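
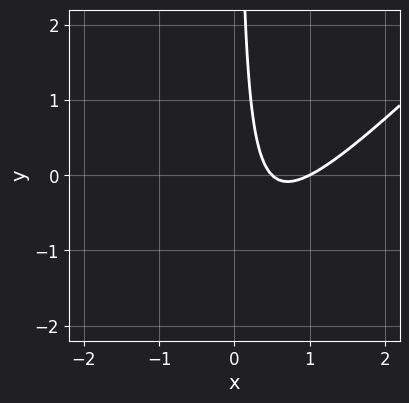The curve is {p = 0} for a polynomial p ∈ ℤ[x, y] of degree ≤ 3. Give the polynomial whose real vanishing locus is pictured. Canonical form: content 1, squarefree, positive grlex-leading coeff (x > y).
2*x^2 - 2*x*y - 3*x + 1

1. The degree is 2 — the shape is more complex than any degree-1 curve.
2. Reading off the gridlines: no y-intercept at any integer in the box; it meets the x-axis at x = 1 (among the integer gridlines).
3. Fitting integer coefficients to these (and the overall shape) gives p.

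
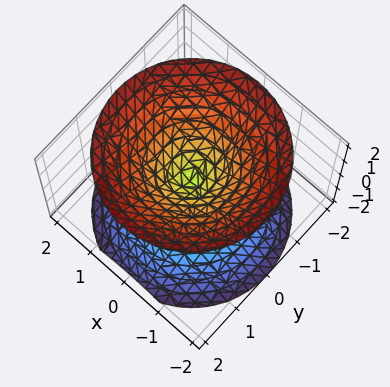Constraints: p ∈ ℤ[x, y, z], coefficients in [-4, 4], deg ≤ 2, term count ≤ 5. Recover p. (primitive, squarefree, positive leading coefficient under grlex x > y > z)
First, I count 2 distinct pieces.
Next, deg p = 2.
Next, symmetries: mirror symmetry z ↦ −z ⇒ only even powers of z; the z-axis is an axis of rotation, so x and y enter only as x² + y².
Next, observable constraints: a circular section at z = 1 has radius exactly 1; one z-axis crossing is at z = 0; one y-axis crossing is at y = 0; one x-axis crossing is at x = 0.
Finally, putting this together gives p.

x^2 + y^2 - z^2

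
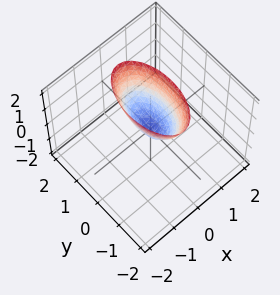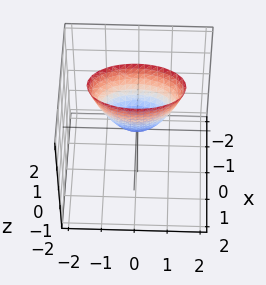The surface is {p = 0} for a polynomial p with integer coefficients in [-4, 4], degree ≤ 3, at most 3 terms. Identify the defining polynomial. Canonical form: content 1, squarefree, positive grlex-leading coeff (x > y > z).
First, deg p = 2. A single bowl opening along one axis; a quadric.
Then, symmetries: mirror symmetry x ↦ −x ⇒ only even powers of x; mirror symmetry y ↦ −y ⇒ only even powers of y.
Next, from the axis intercepts and sections: one z-axis crossing is at z = 0; it meets the y-axis at y = 0 (among the integer gridlines); it crosses the x-axis at the gridline x = 0.
Finally, solving for integer coefficients yields p as stated.

3*x^2 + y^2 - z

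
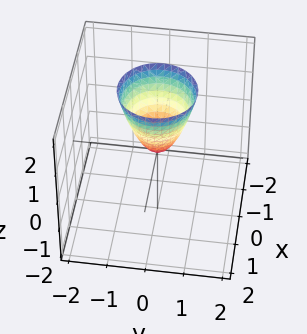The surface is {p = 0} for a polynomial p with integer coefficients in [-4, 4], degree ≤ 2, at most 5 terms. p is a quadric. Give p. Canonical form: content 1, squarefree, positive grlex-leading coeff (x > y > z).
2*x^2 + 2*y^2 - z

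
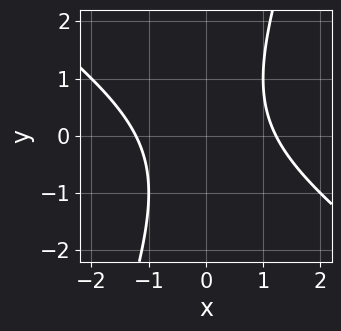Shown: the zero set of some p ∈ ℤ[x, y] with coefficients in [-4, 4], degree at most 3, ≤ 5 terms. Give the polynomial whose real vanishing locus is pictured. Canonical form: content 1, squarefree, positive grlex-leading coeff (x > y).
1. The degree is 2 — a generic line meets the curve in up to 2 points.
2. Observable constraints: it misses every integer gridline on the y-axis.
3. Matching integer coefficients to the picture gives p.

2*x^2 + 2*x*y - y^2 - 3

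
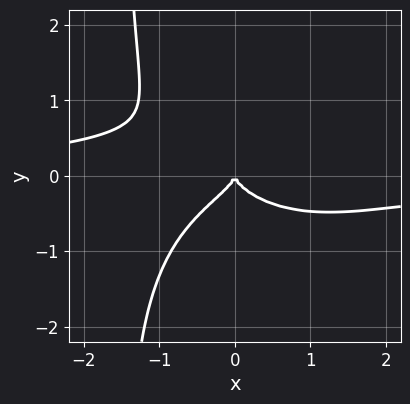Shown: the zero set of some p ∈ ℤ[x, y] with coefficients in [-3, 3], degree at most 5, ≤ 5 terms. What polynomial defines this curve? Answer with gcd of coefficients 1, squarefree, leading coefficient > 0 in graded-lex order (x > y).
x^3*y + 2*x*y^3 + 3*y^3 + x^2

The degree is 4 — no degree-3 curve has this shape.
Checking where it meets the axes: it crosses the x-axis at the gridline x = 0; it crosses the y-axis at the gridline y = 0.
These observations pin down the coefficients.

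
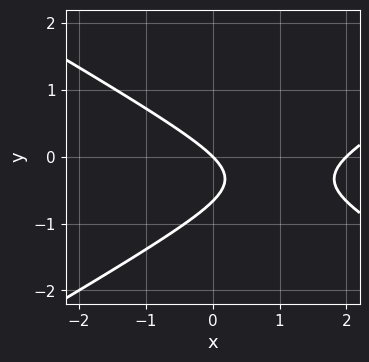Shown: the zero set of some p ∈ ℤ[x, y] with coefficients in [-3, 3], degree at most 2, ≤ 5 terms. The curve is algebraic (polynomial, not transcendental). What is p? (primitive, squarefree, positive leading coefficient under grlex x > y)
(a) deg p = 2.
(b) Observable constraints: one y-axis crossing is at y = 0; the x-axis gridline crossings are at x ∈ {0, 2}.
(c) Fitting integer coefficients to these (and the overall shape) gives p.

x^2 - 3*y^2 - 2*x - 2*y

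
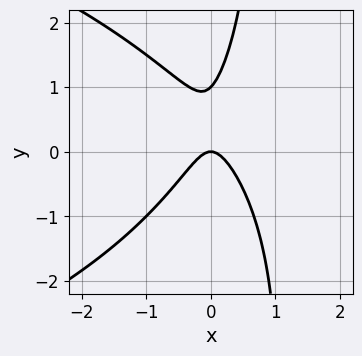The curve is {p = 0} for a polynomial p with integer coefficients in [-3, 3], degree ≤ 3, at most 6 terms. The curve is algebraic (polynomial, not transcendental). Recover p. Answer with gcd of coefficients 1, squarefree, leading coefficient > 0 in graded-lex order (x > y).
x*y^2 + 3*x^2 - y^2 + y

First, the degree is 3 — a generic line meets the curve in up to 3 points.
Then, checking where it meets the axes: among the integer gridlines, it crosses the y-axis at y ∈ {0, 1}; it crosses the x-axis at the gridline x = 0.
Finally, fitting integer coefficients to these (and the overall shape) gives p.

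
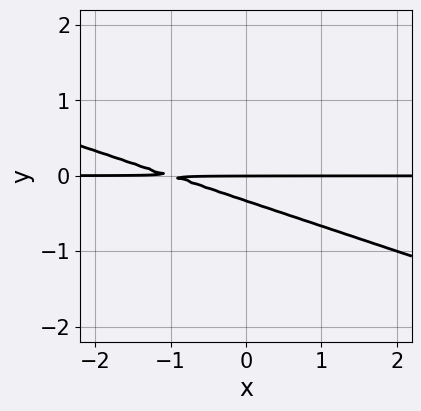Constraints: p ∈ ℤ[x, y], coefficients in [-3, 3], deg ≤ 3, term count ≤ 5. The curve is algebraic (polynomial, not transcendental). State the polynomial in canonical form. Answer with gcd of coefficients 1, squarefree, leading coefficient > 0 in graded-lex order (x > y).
x*y + 3*y^2 + y

1. The degree is 2 — no degree-1 curve has this shape.
2. Observable constraints: it meets the y-axis at y = 0 (among the integer gridlines); the visible x-axis segment lies entirely on the curve.
3. Putting this together gives p.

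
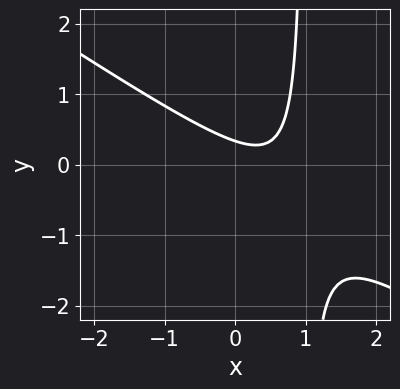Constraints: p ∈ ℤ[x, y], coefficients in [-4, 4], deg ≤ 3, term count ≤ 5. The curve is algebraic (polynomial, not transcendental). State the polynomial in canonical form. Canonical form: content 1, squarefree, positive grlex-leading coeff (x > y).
2*x^2 + 3*x*y - 2*x - 3*y + 1

1. The degree is 2 — no degree-1 curve has this shape.
2. Against the integer gridlines: no x-intercept at any integer in the box.
3. Putting this together gives p.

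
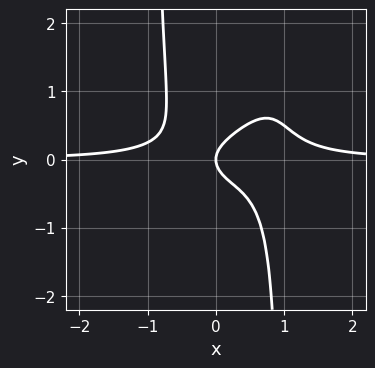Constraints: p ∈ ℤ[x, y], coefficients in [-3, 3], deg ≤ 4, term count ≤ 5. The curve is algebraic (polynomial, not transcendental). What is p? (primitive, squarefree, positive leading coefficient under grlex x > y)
The degree is 4 — the shape is more complex than any degree-3 curve.
From the axis intercepts and sections: it crosses the y-axis at the gridline y = 0; it crosses the x-axis at the gridline x = 0.
These observations pin down the coefficients.

3*x^3*y - 2*x^2*y^2 - x^2*y + 2*y^2 - x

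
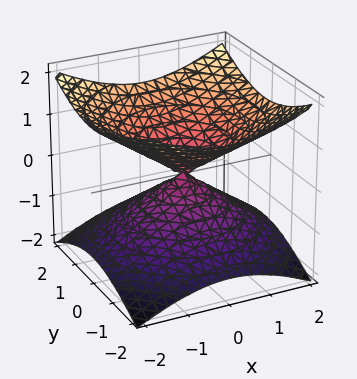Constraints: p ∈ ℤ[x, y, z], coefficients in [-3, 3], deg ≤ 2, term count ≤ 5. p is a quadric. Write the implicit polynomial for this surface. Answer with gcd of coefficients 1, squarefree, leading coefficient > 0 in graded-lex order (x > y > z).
(a) The degree is 2 — two nappes meeting at a single point; a quadric.
(b) Symmetries: the z ↦ −z reflection is a symmetry, so z appears only in even powers; the surface is invariant under rotation about z: p = q(x² + y², z).
(c) Checking where it meets the axes: it meets the z-axis at z = 0 (among the integer gridlines); it crosses the x-axis at the gridline x = 0; a circular section at z = -1 has radius between 1 and 2; it meets the y-axis at y = 0 (among the integer gridlines).
(d) Together with the visible shape, these determine p as stated.

x^2 + y^2 - 2*z^2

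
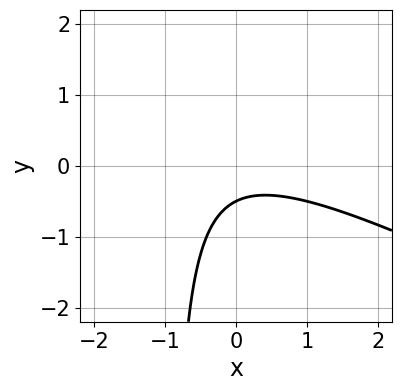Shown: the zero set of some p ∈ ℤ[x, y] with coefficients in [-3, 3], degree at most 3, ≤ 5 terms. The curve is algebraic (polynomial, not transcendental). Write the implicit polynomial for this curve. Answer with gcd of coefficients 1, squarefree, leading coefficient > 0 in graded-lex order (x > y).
deg p = 2. No degree-1 curve has this shape.
From the visible intercepts: no x-intercept at any integer in the box.
Together with the visible shape, these determine p as stated.

x^2 + 2*x*y + 2*y + 1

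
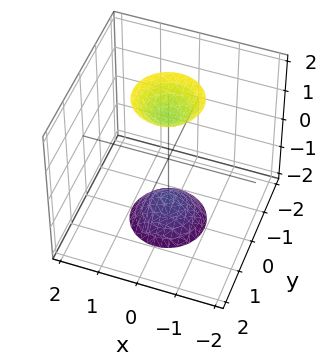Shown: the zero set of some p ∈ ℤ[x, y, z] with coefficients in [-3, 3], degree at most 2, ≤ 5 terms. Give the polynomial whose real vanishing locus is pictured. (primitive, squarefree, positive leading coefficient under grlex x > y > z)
3*x^2 + 3*y^2 - z^2 + 2

First, I count 2 distinct pieces. They look like related sheets of one shape, so recover p as a whole.
Then, the degree is 2 — no degree-1 surface has this shape.
Next, symmetries: the surface is invariant under rotation about z: p = q(x² + y², z).
Next, against the integer gridlines: the surface avoids every integer y-axis point in the box; a circular section at z = 2 has radius between 0 and 1; it misses every integer gridline on the x-axis.
Finally, the integer polynomial consistent with all of this is the stated p.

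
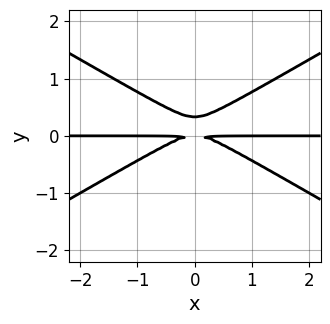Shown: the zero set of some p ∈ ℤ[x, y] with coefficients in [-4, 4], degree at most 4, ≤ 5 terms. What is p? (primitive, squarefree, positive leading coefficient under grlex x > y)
First, deg p = 3. No degree-2 curve has this shape.
Next, symmetries: it's symmetric under x → −x, forcing even powers of x.
Next, from the axis intercepts and sections: every point of the x-axis in the box is on the curve.
Finally, fitting integer coefficients to these (and the overall shape) gives p.

x^2*y - 3*y^3 + y^2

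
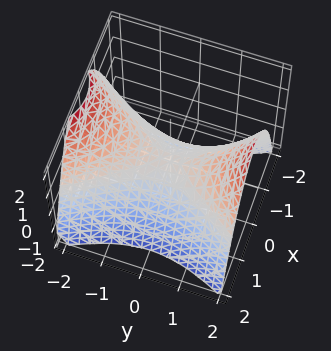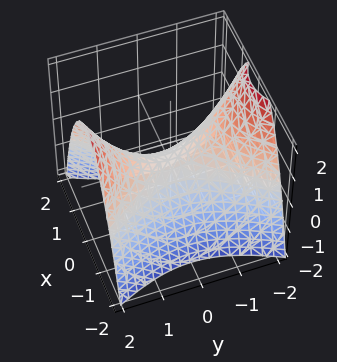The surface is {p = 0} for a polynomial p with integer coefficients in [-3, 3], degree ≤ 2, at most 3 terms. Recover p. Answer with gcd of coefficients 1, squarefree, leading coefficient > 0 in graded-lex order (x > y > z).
2*x^2 - y^2 + 2*z

1. The degree is 2 — a hyperbolic paraboloid; a quadric.
2. Symmetries: mirror symmetry x ↦ −x ⇒ only even powers of x; the y ↦ −y reflection is a symmetry, so y appears only in even powers.
3. Checking where it meets the axes: one y-axis crossing is at y = 0; it crosses the x-axis at the gridline x = 0; it meets the z-axis at z = 0 (among the integer gridlines).
4. Solving for integer coefficients yields p as stated.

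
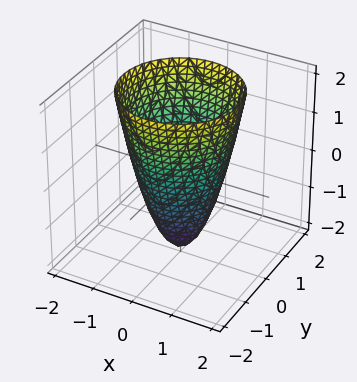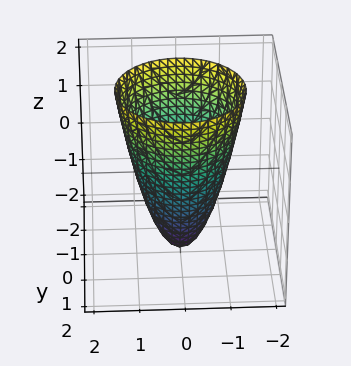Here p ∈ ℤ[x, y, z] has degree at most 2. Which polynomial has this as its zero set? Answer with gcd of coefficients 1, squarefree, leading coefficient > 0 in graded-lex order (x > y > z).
2*x^2 + 2*y^2 - z - 2

Degree: the shape is more complex than any degree-1 surface, so deg p = 2.
Symmetries: rotational symmetry about the z-axis ⇒ p depends on x, y only through x² + y².
From the axis intercepts and sections: a circular section at z = 1 has radius between 1 and 2; one z-axis crossing is at z = -2; the x-axis gridline crossings are at x ∈ {-1, 1}; among the integer gridlines, it crosses the y-axis at y ∈ {-1, 1}.
These observations pin down the coefficients.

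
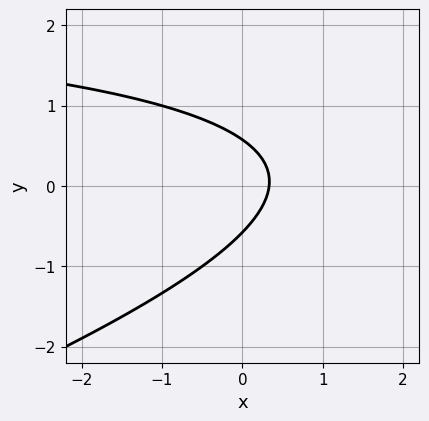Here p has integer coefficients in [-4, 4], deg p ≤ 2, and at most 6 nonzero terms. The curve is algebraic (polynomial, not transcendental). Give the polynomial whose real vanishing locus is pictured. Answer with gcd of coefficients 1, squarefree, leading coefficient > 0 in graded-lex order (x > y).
x*y - 3*y^2 - 3*x + 1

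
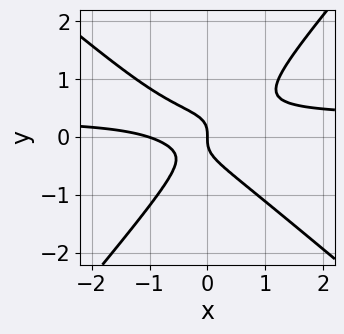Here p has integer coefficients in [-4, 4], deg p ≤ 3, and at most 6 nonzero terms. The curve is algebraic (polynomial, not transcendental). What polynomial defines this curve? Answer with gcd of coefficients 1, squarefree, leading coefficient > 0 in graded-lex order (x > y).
First, degree: the shape is more complex than any degree-2 curve, so deg p = 3.
Next, against the integer gridlines: it meets the y-axis at y = 0 (among the integer gridlines); the x-axis gridline crossings are at x ∈ {-1, 0}.
Finally, these observations pin down the coefficients.

3*x^2*y + x*y^2 - 3*y^3 - x^2 - x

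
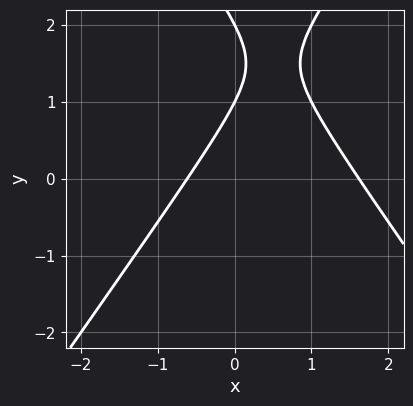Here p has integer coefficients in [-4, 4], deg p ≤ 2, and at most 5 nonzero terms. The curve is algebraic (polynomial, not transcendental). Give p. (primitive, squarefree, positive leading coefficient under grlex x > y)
Degree: a generic line meets the curve in up to 2 points, so deg p = 2.
Checking where it meets the axes: the y-axis gridline crossings are at y ∈ {1, 2}.
Solving for integer coefficients yields p as stated.

2*x^2 - y^2 - 2*x + 3*y - 2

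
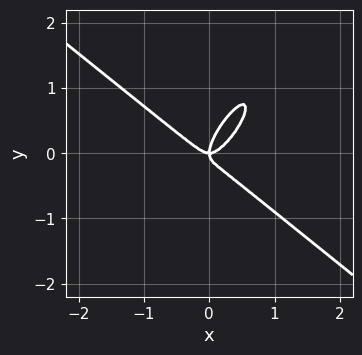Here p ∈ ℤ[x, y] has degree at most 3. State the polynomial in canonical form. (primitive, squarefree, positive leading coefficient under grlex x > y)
First, degree: a generic line meets the curve in up to 3 points, so deg p = 3.
Then, checking where it meets the axes: it crosses the x-axis at the gridline x = 0; it crosses the y-axis at the gridline y = 0.
Finally, putting this together gives p.

3*x^3 - 3*x*y^2 + 2*y^3 - x*y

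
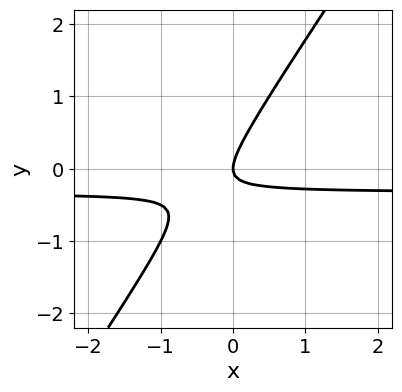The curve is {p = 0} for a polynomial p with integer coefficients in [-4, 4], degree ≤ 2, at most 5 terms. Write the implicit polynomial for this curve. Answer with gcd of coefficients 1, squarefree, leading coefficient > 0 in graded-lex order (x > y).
3*x*y - 2*y^2 + x

First, the degree is 2 — the shape is more complex than any degree-1 curve.
Next, from the visible intercepts: one y-axis crossing is at y = 0; it meets the x-axis at x = 0 (among the integer gridlines).
Finally, together with the visible shape, these determine p as stated.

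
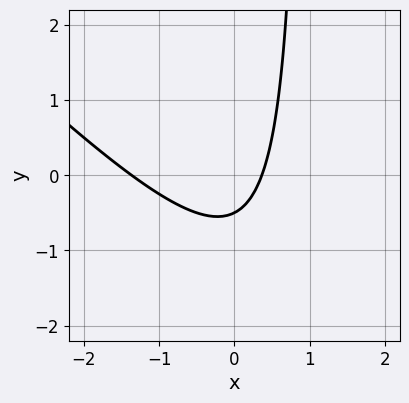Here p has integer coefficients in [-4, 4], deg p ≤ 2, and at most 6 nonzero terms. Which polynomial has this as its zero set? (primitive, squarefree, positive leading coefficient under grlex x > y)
2*x^2 + 2*x*y + 2*x - 2*y - 1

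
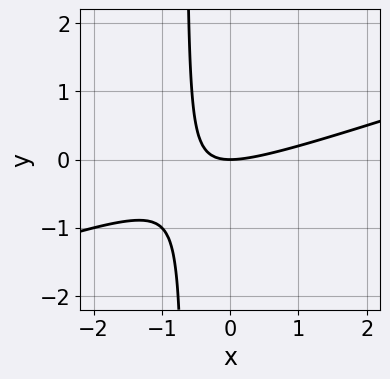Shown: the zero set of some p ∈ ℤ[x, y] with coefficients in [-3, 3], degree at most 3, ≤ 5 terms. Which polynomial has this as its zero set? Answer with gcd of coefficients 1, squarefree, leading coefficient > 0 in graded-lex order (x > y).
x^2 - 3*x*y - 2*y

Degree: no degree-1 curve has this shape, so deg p = 2.
Checking where it meets the axes: one y-axis crossing is at y = 0; it meets the x-axis at x = 0 (among the integer gridlines).
Assembling these constraints gives the stated polynomial.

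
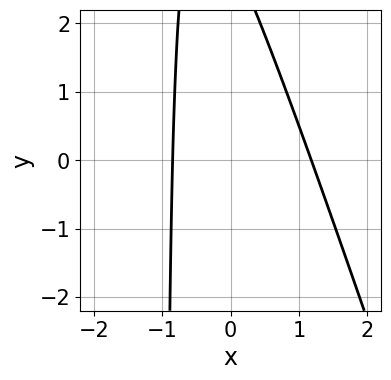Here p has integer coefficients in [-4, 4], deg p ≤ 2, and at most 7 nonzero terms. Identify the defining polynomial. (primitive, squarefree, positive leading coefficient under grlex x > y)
3*x^2 + x*y - x + y - 3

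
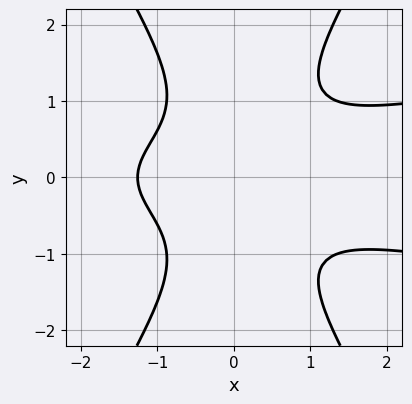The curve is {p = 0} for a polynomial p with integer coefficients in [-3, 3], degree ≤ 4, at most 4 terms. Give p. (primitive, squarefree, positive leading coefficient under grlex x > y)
(a) The degree is 4 — a generic line meets the curve in up to 4 points.
(b) Symmetries: the y ↦ −y reflection is a symmetry, so y appears only in even powers.
(c) Against the integer gridlines: the curve avoids every integer y-axis point in the box.
(d) Assembling these constraints gives the stated polynomial.

3*x^2*y^2 - y^4 - x^3 - 2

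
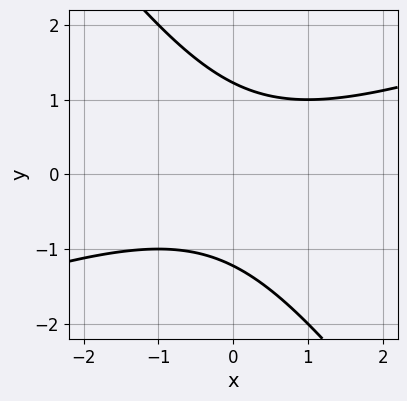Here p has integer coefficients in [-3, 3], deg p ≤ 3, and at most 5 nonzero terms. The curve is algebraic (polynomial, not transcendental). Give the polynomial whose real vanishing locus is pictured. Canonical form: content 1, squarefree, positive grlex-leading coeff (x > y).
x^2 - 2*x*y - 2*y^2 + 3

First, degree: no degree-1 curve has this shape, so deg p = 2.
Then, reading off the gridlines: the curve avoids every integer x-axis point in the box.
Finally, solving for integer coefficients yields p as stated.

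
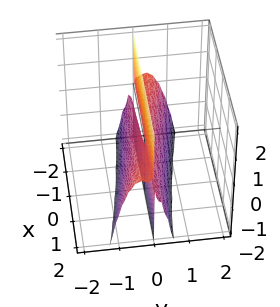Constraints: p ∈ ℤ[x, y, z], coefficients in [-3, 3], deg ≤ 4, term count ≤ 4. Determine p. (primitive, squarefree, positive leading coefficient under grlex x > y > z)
1. deg p = 3. No degree-2 surface has this shape.
2. From the visible intercepts: one y-axis crossing is at y = 0; the visible x-axis segment lies entirely on the surface; every point of the z-axis in the box is on the surface.
3. The integer polynomial consistent with all of this is the stated p.

x*y^2 + 3*y^3 + y*z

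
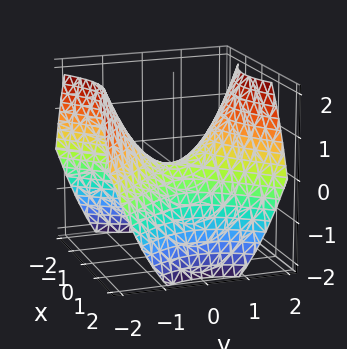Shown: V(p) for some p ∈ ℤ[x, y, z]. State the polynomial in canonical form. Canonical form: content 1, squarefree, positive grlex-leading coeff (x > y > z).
Degree: a hyperbolic paraboloid; a quadric, so deg p = 2.
Symmetries: mirror symmetry x ↦ −x ⇒ only even powers of x; it's symmetric under y → −y, forcing even powers of y.
Against the integer gridlines: one y-axis crossing is at y = 0; it crosses the x-axis at the gridline x = 0; one z-axis crossing is at z = 0.
These observations pin down the coefficients.

2*x^2 - 2*y^2 + 3*z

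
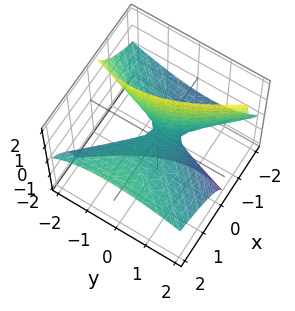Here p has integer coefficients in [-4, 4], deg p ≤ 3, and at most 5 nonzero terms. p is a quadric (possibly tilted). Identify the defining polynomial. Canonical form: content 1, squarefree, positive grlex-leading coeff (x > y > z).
1. The degree is 2 — a generic line meets the surface in up to 2 points.
2. Observable constraints: it crosses the z-axis at the gridline z = 0; it crosses the x-axis at the gridline x = 0; one y-axis crossing is at y = 0.
3. These observations pin down the coefficients.

x^2 - 3*x*z - y^2 - y*z - z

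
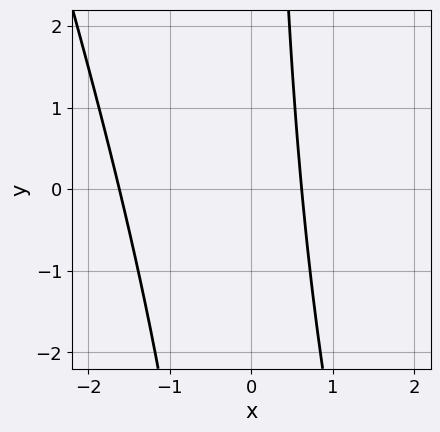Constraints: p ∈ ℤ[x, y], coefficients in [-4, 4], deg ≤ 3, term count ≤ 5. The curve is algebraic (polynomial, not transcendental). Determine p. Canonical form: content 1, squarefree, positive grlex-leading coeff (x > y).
1. Degree: the shape is more complex than any degree-1 curve, so deg p = 2.
2. Reading off the gridlines: it misses every integer gridline on the y-axis.
3. Fitting integer coefficients to these (and the overall shape) gives p.

3*x^2 + x*y + 3*x - 3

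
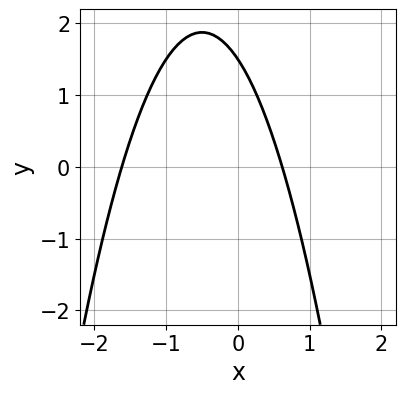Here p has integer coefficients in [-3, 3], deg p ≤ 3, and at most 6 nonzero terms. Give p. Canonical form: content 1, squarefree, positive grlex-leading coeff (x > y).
3*x^2 + 3*x + 2*y - 3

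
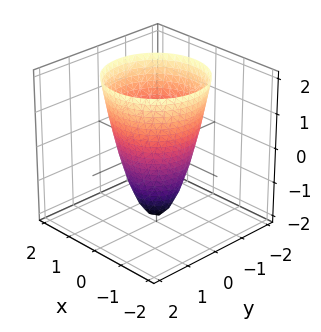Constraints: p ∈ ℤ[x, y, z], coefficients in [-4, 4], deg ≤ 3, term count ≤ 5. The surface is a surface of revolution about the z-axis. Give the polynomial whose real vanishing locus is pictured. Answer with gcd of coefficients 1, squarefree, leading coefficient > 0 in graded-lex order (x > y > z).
2*x^2 + 2*y^2 - z - 2

First, deg p = 2. No degree-1 surface has this shape.
Then, symmetry: the z-axis is an axis of rotation, so x and y enter only as x² + y².
Next, checking where it meets the axes: the y-axis gridline crossings are at y ∈ {-1, 1}; one z-axis crossing is at z = -2; a circular section at z = 0 has radius exactly 1.
Finally, assembling these constraints gives the stated polynomial. Check: (1, 0, 0) on the x-axis lies on the surface, and p(1, 0, 0) = 0. ✓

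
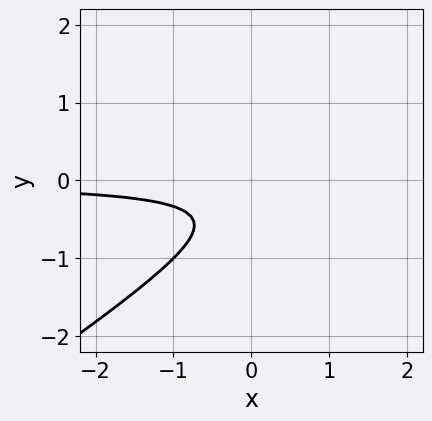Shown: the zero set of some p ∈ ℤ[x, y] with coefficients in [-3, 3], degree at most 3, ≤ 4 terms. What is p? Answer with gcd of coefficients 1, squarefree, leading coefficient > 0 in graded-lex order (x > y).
The degree is 2 — a generic line meets the curve in up to 2 points.
From the axis intercepts and sections: it misses every integer gridline on the y-axis; it misses every integer gridline on the x-axis.
Assembling these constraints gives the stated polynomial.

2*x*y - 3*y^2 - 2*y - 1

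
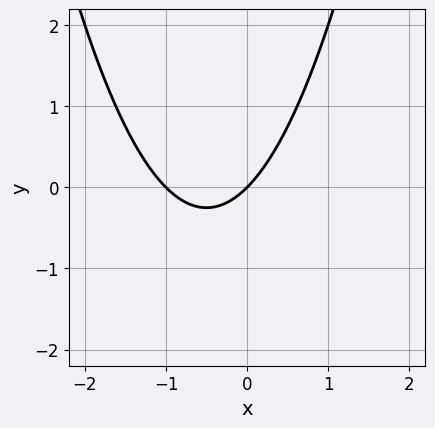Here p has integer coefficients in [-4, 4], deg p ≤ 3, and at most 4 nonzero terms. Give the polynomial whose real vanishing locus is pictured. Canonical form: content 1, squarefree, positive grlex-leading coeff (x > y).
Degree: a generic line meets the curve in up to 2 points, so deg p = 2.
From the visible intercepts: one y-axis crossing is at y = 0; among the integer gridlines, it crosses the x-axis at x ∈ {-1, 0}.
Assembling these constraints gives the stated polynomial.

x^2 + x - y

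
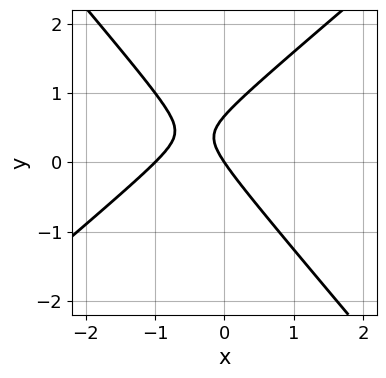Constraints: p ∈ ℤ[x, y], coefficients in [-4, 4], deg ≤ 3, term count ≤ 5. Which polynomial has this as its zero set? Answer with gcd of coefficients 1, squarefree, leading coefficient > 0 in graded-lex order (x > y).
3*x^2 - x*y - 3*y^2 + 3*x + 2*y

deg p = 2.
Checking where it meets the axes: the x-axis gridline crossings are at x ∈ {-1, 0}; one y-axis crossing is at y = 0.
Together with the visible shape, these determine p as stated.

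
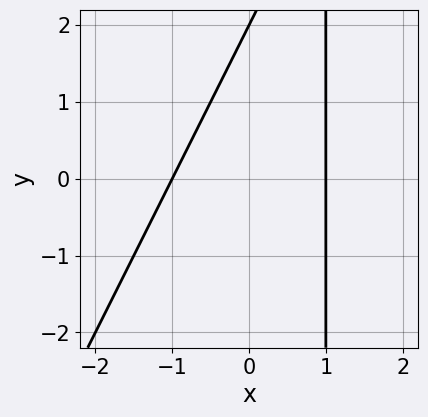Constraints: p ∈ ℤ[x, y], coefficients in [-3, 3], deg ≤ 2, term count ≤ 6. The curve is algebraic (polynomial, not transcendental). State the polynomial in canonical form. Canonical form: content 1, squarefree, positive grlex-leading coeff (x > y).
First, the degree is 2 — a generic line meets the curve in up to 2 points.
Next, observable constraints: the x-axis gridline crossings are at x ∈ {-1, 1}; it crosses the y-axis at the gridline y = 2.
Finally, the integer polynomial consistent with all of this is the stated p.

2*x^2 - x*y + y - 2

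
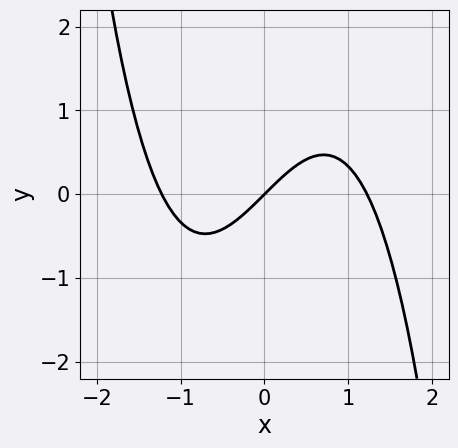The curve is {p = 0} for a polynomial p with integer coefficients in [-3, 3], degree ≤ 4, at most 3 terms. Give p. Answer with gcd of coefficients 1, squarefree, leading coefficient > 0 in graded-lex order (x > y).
1. Degree: a generic line meets the curve in up to 3 points, so deg p = 3.
2. Observable constraints: one y-axis crossing is at y = 0; it crosses the x-axis at the gridline x = 0.
3. Solving for integer coefficients yields p as stated.

2*x^3 - 3*x + 3*y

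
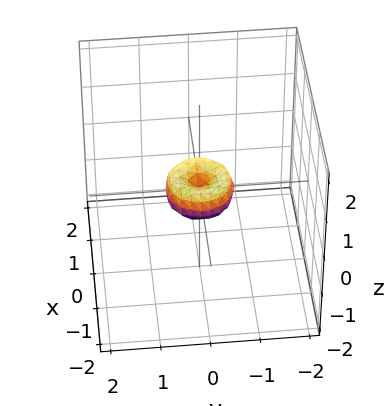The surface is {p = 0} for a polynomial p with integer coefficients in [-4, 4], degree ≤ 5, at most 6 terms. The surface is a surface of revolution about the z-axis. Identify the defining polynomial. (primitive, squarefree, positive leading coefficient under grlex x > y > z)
(a) Degree: no degree-3 surface has this shape, so deg p = 4.
(b) Symmetry: the surface is invariant under rotation about z: p = q(x² + y², z).
(c) Against the integer gridlines: a circular section at z = 0 has radius between 0 and 1; one y-axis crossing is at y = 0.
(d) Matching integer coefficients to the picture gives p.

2*x^4 + 4*x^2*y^2 + 2*y^4 - x^2 - y^2 + z^2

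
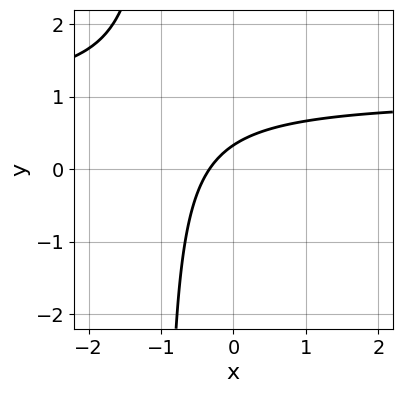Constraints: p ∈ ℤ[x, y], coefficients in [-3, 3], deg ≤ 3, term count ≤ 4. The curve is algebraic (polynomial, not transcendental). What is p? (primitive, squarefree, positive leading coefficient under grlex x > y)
1. deg p = 2. A generic line meets the curve in up to 2 points.
2. Putting this together gives p.

3*x*y - 3*x + 3*y - 1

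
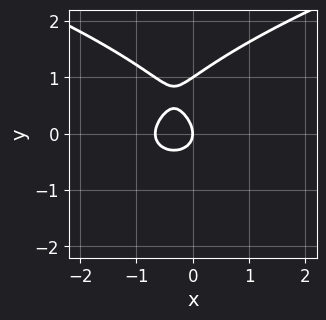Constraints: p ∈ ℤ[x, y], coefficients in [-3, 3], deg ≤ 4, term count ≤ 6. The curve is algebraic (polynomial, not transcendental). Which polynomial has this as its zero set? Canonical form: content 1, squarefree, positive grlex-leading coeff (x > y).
3*y^3 - 3*x^2 - 3*y^2 - 2*x

(a) The degree is 3 — a generic line meets the curve in up to 3 points.
(b) Checking where it meets the axes: one x-axis crossing is at x = 0; among the integer gridlines, it crosses the y-axis at y ∈ {0, 1}.
(c) The integer polynomial consistent with all of this is the stated p.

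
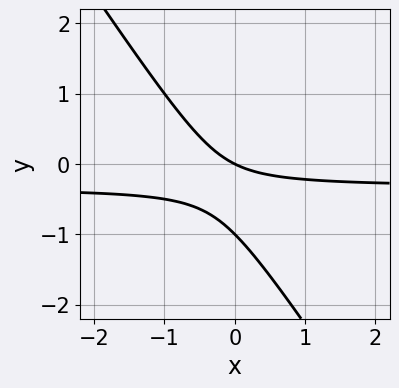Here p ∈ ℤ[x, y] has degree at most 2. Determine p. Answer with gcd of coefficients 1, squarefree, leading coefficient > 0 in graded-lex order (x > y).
3*x*y + 2*y^2 + x + 2*y

(a) The degree is 2 — the shape is more complex than any degree-1 curve.
(b) Reading off the gridlines: among the integer gridlines, it crosses the y-axis at y ∈ {-1, 0}; it meets the x-axis at x = 0 (among the integer gridlines).
(c) Solving for integer coefficients yields p as stated.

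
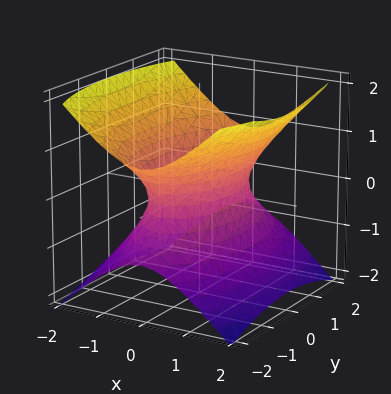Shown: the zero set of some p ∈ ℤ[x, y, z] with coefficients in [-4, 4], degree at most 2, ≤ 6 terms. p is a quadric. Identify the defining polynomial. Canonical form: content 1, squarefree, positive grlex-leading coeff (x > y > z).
The degree is 2 — an hourglass — one-sheet hyperboloid; a quadric.
Symmetries: it's symmetric under z → −z, forcing even powers of z; the y ↦ −y reflection is a symmetry, so y appears only in even powers; the x ↦ −x reflection is a symmetry, so x appears only in even powers.
From the axis intercepts and sections: the surface avoids every integer z-axis point in the box.
Assembling these constraints gives the stated polynomial.

3*x^2 + y^2 - 3*z^2 - 2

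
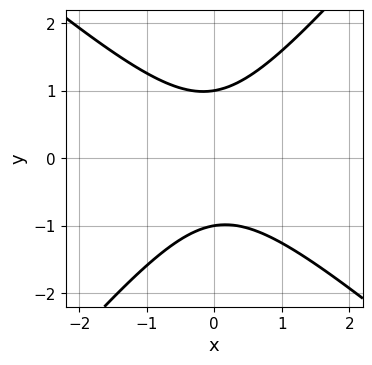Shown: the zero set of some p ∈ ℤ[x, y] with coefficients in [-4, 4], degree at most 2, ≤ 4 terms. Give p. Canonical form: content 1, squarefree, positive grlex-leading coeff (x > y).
First, degree: a generic line meets the curve in up to 2 points, so deg p = 2.
Next, reading off the gridlines: it misses every integer gridline on the x-axis; the y-axis gridline crossings are at y ∈ {-1, 1}.
Finally, matching integer coefficients to the picture gives p.

3*x^2 + x*y - 3*y^2 + 3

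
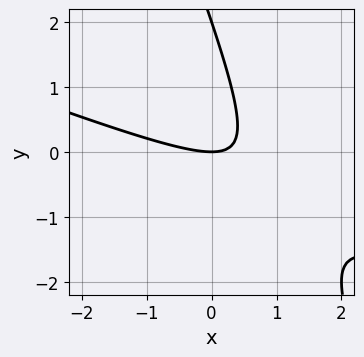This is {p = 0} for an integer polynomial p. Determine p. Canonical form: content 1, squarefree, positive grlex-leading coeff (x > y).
x^2 + 3*x*y + y^2 - 2*y

(a) Degree: a generic line meets the curve in up to 2 points, so deg p = 2.
(b) From the visible intercepts: among the integer gridlines, it crosses the y-axis at y ∈ {0, 2}; it meets the x-axis at x = 0 (among the integer gridlines).
(c) Fitting integer coefficients to these (and the overall shape) gives p.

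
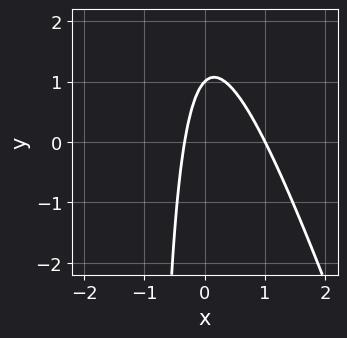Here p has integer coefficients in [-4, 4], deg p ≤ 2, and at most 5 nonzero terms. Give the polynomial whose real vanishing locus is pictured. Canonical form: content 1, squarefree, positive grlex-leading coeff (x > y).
3*x^2 + x*y - 2*x + y - 1

deg p = 2. The shape is more complex than any degree-1 curve.
Checking where it meets the axes: it crosses the x-axis at the gridline x = 1; it meets the y-axis at y = 1 (among the integer gridlines).
These observations pin down the coefficients.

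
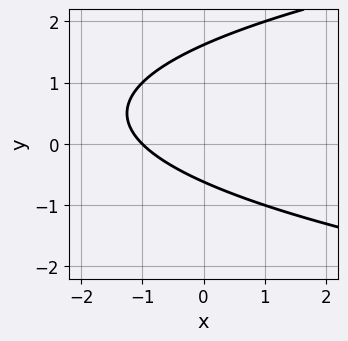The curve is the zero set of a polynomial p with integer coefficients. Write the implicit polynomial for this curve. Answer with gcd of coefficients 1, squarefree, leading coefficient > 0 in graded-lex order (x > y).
y^2 - x - y - 1

The degree is 2 — the shape is more complex than any degree-1 curve.
Reading off the gridlines: it crosses the x-axis at the gridline x = -1.
Fitting integer coefficients to these (and the overall shape) gives p.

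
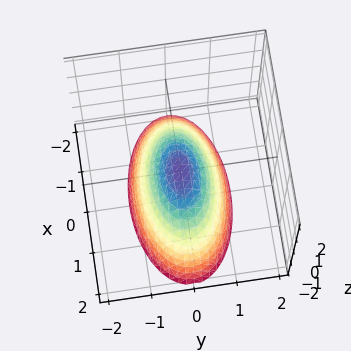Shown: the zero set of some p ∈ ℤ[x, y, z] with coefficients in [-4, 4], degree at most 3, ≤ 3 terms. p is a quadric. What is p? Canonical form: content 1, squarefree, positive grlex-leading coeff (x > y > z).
x^2 + 3*y^2 + 2*z

deg p = 2.
Symmetries: mirror symmetry y ↦ −y ⇒ only even powers of y; it's symmetric under x → −x, forcing even powers of x.
Checking where it meets the axes: one x-axis crossing is at x = 0; one z-axis crossing is at z = 0; it meets the y-axis at y = 0 (among the integer gridlines).
Assembling these constraints gives the stated polynomial.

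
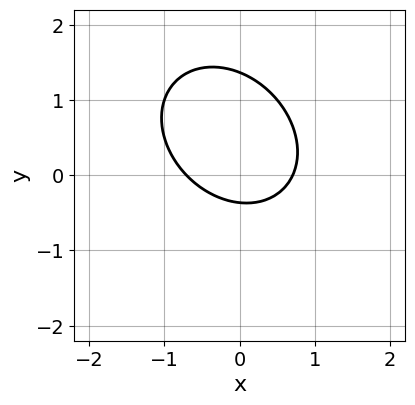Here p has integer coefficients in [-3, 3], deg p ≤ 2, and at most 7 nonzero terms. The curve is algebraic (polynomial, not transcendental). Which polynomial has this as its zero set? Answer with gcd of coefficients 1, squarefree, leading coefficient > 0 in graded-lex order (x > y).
First, deg p = 2. The shape is more complex than any degree-1 curve.
Finally, matching integer coefficients to the picture gives p.

2*x^2 + x*y + 2*y^2 - 2*y - 1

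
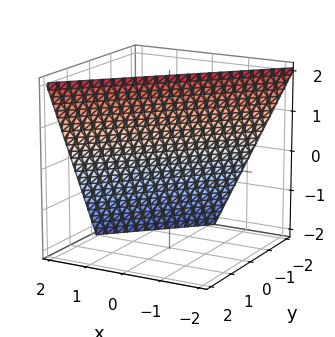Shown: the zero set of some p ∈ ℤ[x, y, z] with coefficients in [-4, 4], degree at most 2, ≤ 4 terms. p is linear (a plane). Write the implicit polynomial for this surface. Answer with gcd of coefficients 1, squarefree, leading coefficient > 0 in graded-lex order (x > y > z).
2*x - 2*y + z - 2

(a) The degree is 1 — the surface is flat (a plane).
(b) From the visible intercepts: it meets the z-axis at z = 2 (among the integer gridlines); it meets the y-axis at y = -1 (among the integer gridlines); one x-axis crossing is at x = 1.
(c) The integer polynomial consistent with all of this is the stated p.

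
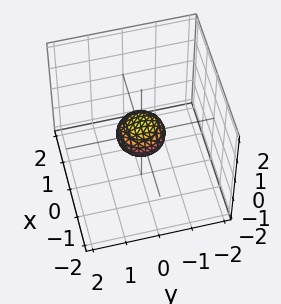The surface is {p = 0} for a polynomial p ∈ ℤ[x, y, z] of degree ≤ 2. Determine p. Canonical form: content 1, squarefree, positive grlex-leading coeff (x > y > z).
First, degree: no degree-1 surface has this shape, so deg p = 2.
Then, symmetries: the surface is invariant under rotation about z: p = q(x² + y², z).
Then, checking where it meets the axes: a circular section at z = 0 has radius between 0 and 1.
Finally, assembling these constraints gives the stated polynomial.

2*x^2 + 2*y^2 + 3*z^2 - 1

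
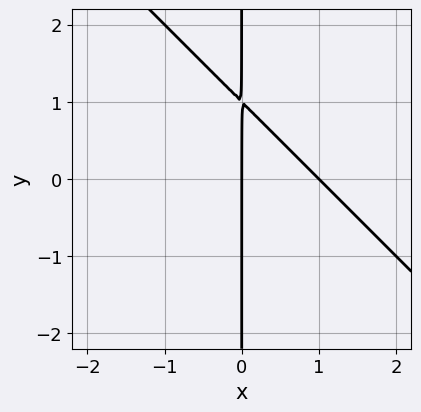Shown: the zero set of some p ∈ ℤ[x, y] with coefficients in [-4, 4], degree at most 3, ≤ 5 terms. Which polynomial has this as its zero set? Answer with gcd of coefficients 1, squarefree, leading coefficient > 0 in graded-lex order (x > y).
x^2 + x*y - x

The degree is 2 — the shape is more complex than any degree-1 curve.
Observable constraints: the x-axis gridline crossings are at x ∈ {0, 1}; the visible y-axis segment lies entirely on the curve.
These observations pin down the coefficients.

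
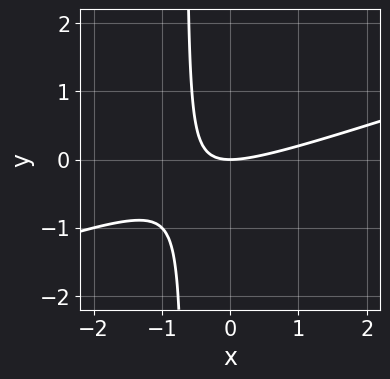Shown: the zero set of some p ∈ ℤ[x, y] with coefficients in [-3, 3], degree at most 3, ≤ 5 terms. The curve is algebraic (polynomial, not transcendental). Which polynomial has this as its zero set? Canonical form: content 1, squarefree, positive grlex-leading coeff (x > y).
First, the degree is 2 — a generic line meets the curve in up to 2 points.
Then, from the visible intercepts: it crosses the y-axis at the gridline y = 0; it crosses the x-axis at the gridline x = 0.
Finally, assembling these constraints gives the stated polynomial.

x^2 - 3*x*y - 2*y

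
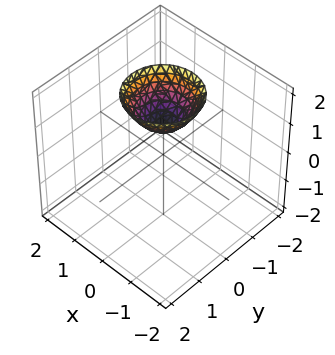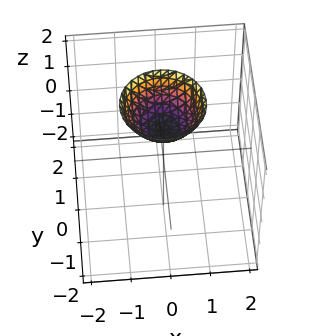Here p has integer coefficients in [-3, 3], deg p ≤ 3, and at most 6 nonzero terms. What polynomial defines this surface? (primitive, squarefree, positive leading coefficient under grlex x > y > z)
1. Degree: the shape is more complex than any degree-1 surface, so deg p = 2.
2. Symmetries: rotational symmetry about the z-axis ⇒ p depends on x, y only through x² + y².
3. Observable constraints: no x-intercept at any integer in the box; a circular section at z = 2 has radius exactly 1.
4. Solving for integer coefficients yields p as stated. Check: (0, 0, 1) on the z-axis lies on the surface, and p(0, 0, 1) = 0. ✓

x^2 + y^2 - z + 1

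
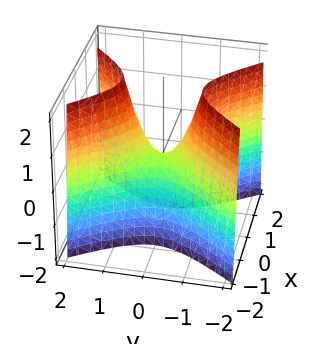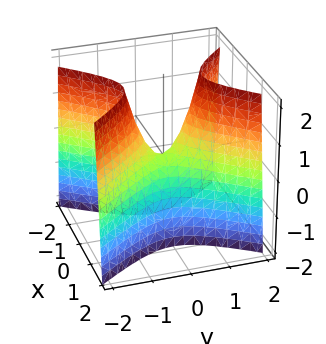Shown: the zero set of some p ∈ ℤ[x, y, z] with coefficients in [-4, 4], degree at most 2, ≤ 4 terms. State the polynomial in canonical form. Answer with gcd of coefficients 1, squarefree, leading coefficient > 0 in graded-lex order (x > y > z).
(a) The degree is 2 — a hyperbolic paraboloid; a quadric.
(b) Symmetries: mirror symmetry x ↦ −x ⇒ only even powers of x; mirror symmetry y ↦ −y ⇒ only even powers of y.
(c) Against the integer gridlines: it crosses the x-axis at the gridline x = 0; it meets the y-axis at y = 0 (among the integer gridlines); it crosses the z-axis at the gridline z = 0.
(d) Putting this together gives p.

3*x^2 - 2*y^2 + z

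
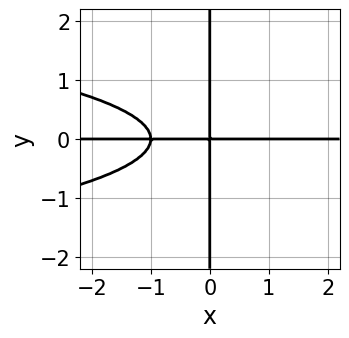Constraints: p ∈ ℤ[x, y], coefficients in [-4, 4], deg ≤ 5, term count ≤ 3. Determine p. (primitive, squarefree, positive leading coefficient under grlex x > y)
2*x*y^3 + x^2*y + x*y

(a) The degree is 4 — the shape is more complex than any degree-3 curve.
(b) From the axis intercepts and sections: the visible y-axis segment lies entirely on the curve; every point of the x-axis in the box is on the curve.
(c) Putting this together gives p.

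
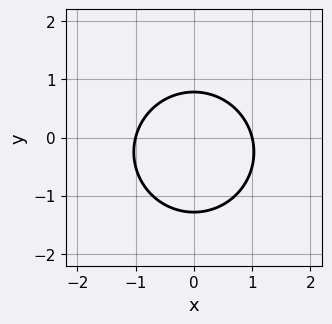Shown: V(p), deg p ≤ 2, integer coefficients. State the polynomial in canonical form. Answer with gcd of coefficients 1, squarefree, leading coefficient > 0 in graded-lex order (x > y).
First, the degree is 2 — the shape is more complex than any degree-1 curve.
Next, symmetries: the x ↦ −x reflection is a symmetry, so x appears only in even powers.
Then, observable constraints: the x-axis gridline crossings are at x ∈ {-1, 1}.
Finally, putting this together gives p.

2*x^2 + 2*y^2 + y - 2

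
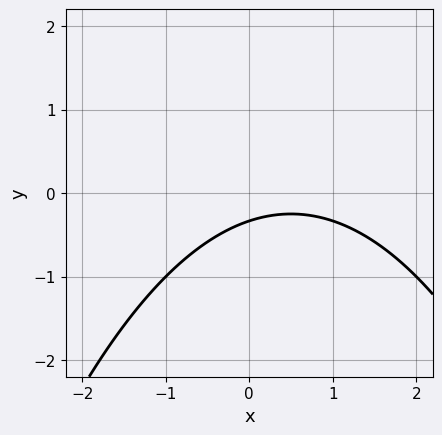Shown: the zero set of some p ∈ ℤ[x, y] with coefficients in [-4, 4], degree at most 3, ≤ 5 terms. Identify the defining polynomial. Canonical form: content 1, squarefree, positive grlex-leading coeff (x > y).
deg p = 2. The shape is more complex than any degree-1 curve.
Checking where it meets the axes: it misses every integer gridline on the x-axis.
Fitting integer coefficients to these (and the overall shape) gives p.

x^2 - x + 3*y + 1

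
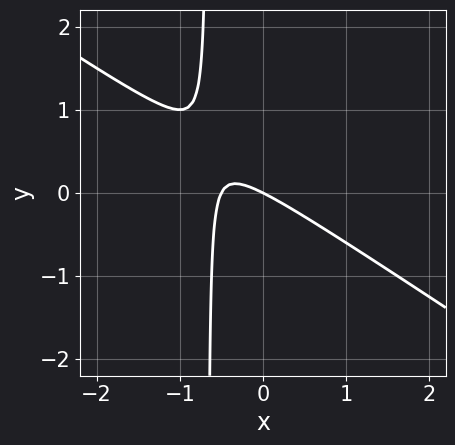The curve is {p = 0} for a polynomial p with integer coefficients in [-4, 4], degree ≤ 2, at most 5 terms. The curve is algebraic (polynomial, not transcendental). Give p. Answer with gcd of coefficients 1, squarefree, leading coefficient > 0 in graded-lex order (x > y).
deg p = 2.
Reading off the gridlines: it crosses the y-axis at the gridline y = 0; it meets the x-axis at x = 0 (among the integer gridlines).
Solving for integer coefficients yields p as stated.

2*x^2 + 3*x*y + x + 2*y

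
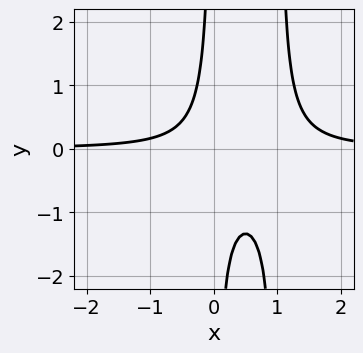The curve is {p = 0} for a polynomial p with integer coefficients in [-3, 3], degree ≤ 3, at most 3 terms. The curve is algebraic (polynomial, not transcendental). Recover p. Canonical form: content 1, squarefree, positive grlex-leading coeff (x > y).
3*x^2*y - 3*x*y - 1

First, deg p = 3. No degree-2 curve has this shape.
Then, checking where it meets the axes: no y-intercept at any integer in the box; no x-intercept at any integer in the box.
Finally, these observations pin down the coefficients.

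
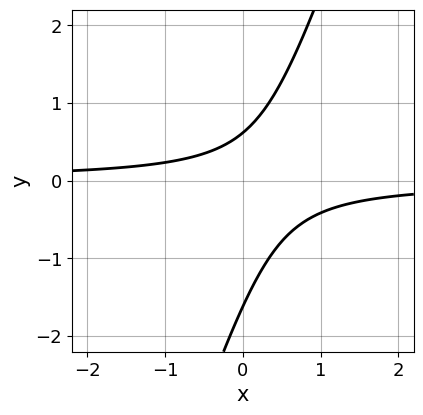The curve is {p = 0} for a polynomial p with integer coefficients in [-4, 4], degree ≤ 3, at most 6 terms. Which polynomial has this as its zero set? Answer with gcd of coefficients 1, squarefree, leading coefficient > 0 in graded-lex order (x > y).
1. The degree is 2 — no degree-1 curve has this shape.
2. From the axis intercepts and sections: the curve avoids every integer x-axis point in the box.
3. Fitting integer coefficients to these (and the overall shape) gives p.

3*x*y - y^2 - y + 1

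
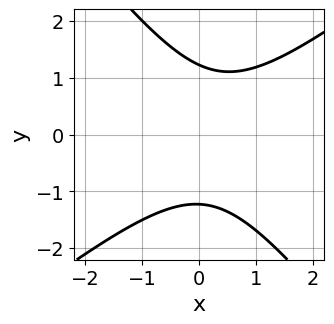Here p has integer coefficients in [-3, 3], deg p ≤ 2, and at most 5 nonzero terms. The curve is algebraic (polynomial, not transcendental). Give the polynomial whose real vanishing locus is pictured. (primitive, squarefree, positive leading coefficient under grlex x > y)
(a) The degree is 2 — a generic line meets the curve in up to 2 points.
(b) From the axis intercepts and sections: the curve avoids every integer x-axis point in the box.
(c) Fitting integer coefficients to these (and the overall shape) gives p.

2*x^2 - x*y - 2*y^2 - x + 3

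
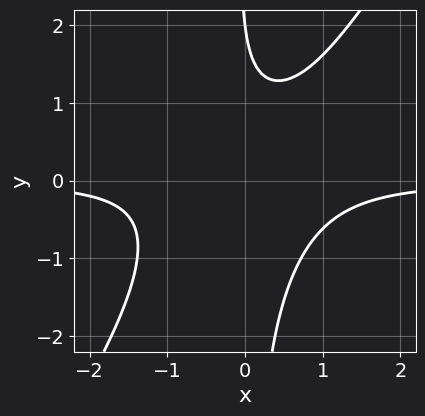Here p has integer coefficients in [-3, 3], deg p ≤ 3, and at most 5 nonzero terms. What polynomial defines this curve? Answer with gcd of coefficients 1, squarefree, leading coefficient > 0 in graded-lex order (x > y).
3*x^2*y - 2*x*y^2 - y + 2

deg p = 3.
Reading off the gridlines: it meets the y-axis at y = 2 (among the integer gridlines); no x-intercept at any integer in the box.
These observations pin down the coefficients.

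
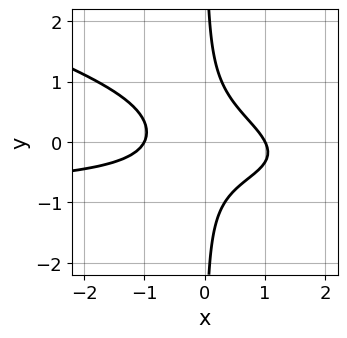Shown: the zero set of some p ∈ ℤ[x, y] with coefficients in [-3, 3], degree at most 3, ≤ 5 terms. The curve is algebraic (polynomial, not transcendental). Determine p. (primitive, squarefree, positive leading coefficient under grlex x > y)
1. deg p = 3. No degree-2 curve has this shape.
2. Observable constraints: it misses every integer gridline on the y-axis; the x-axis gridline crossings are at x ∈ {-1, 1}.
3. Assembling these constraints gives the stated polynomial.

x^2*y + 3*x*y^2 + x^2 - 1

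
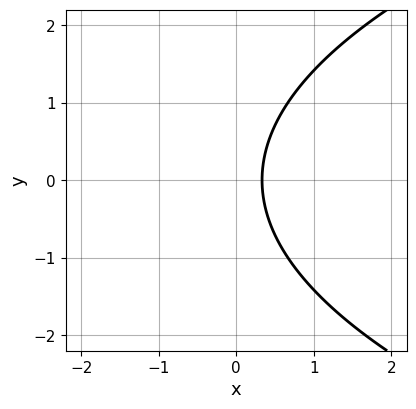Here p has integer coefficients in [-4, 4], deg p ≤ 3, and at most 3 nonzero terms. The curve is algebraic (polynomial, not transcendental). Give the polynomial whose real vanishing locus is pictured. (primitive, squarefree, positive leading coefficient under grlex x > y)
y^2 - 3*x + 1

deg p = 2.
Symmetries: it's symmetric under y → −y, forcing even powers of y.
From the visible intercepts: it misses every integer gridline on the y-axis.
Fitting integer coefficients to these (and the overall shape) gives p.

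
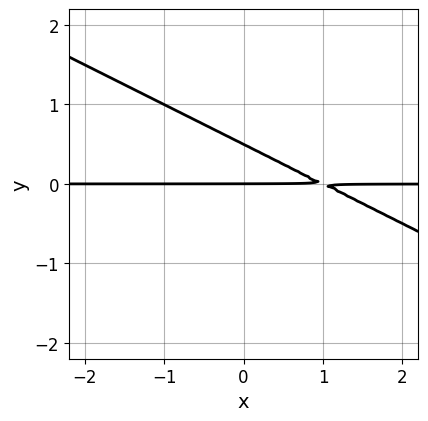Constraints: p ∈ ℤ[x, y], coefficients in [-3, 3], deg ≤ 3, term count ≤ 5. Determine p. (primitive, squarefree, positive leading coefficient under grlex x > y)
x*y + 2*y^2 - y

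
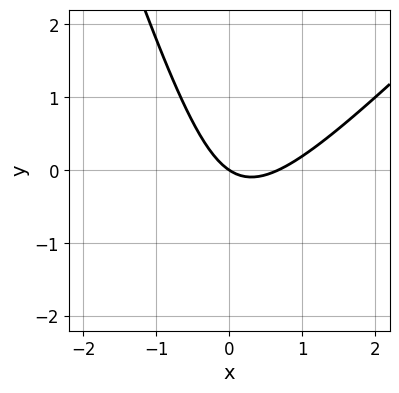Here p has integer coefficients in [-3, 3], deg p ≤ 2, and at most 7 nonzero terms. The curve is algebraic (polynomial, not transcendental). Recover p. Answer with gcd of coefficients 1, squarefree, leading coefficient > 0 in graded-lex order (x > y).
3*x^2 - 2*x*y - y^2 - 2*x - 3*y

(a) deg p = 2.
(b) From the axis intercepts and sections: one y-axis crossing is at y = 0; one x-axis crossing is at x = 0.
(c) Matching integer coefficients to the picture gives p.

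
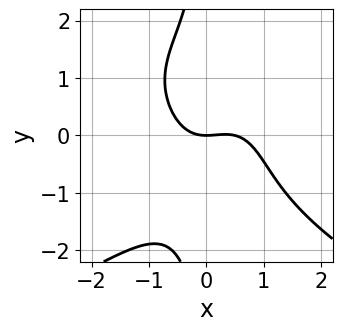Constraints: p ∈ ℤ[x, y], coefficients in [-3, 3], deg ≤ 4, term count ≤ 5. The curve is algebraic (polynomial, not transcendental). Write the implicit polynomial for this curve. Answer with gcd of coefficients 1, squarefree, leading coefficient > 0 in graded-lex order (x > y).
x*y^3 + 2*x^3 - x^2 + 2*y

(a) The degree is 4 — a generic line meets the curve in up to 4 points.
(b) Checking where it meets the axes: it meets the x-axis at x = 0 (among the integer gridlines); it crosses the y-axis at the gridline y = 0.
(c) The integer polynomial consistent with all of this is the stated p.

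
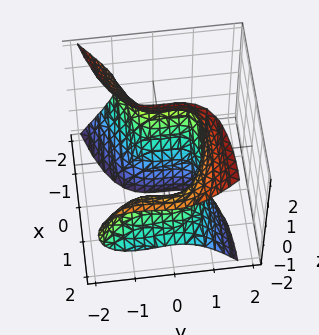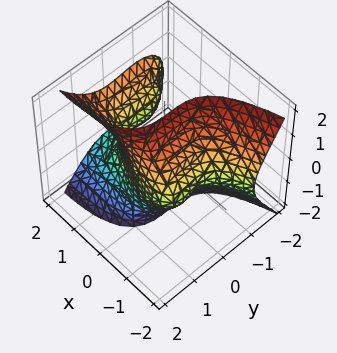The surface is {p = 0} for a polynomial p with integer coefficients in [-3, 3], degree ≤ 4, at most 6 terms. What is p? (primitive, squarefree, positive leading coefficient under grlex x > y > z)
1. deg p = 3. No degree-2 surface has this shape.
2. Reading off the gridlines: the surface avoids every integer z-axis point in the box; one y-axis crossing is at y = 1.
3. Matching integer coefficients to the picture gives p.

2*x*y^2 - 3*x*z^2 + 3*y^3 + 2*x^2 - 3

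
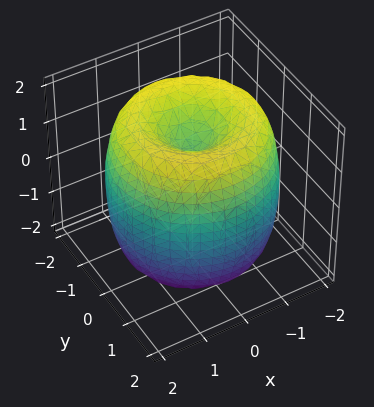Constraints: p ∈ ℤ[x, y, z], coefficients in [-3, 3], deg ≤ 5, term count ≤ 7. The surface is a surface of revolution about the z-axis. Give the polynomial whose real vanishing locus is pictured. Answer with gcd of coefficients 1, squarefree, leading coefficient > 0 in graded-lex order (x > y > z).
First, degree: the shape is more complex than any degree-3 surface, so deg p = 4.
Then, by symmetry, every cross-section ⟂ z is a circle, so x, y appear only via x² + y².
Then, reading off the gridlines: among the integer gridlines, it crosses the z-axis at z ∈ {-1, 1}; a circular section at z = 1 has radius between 1 and 2.
Finally, putting this together gives p.

x^4 + 2*x^2*y^2 + y^4 - 3*x^2 - 3*y^2 + z^2 - 1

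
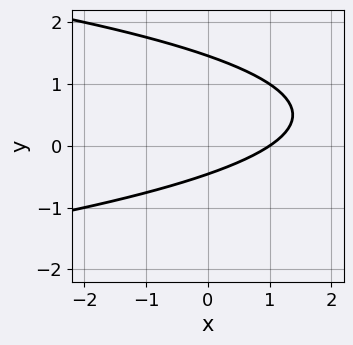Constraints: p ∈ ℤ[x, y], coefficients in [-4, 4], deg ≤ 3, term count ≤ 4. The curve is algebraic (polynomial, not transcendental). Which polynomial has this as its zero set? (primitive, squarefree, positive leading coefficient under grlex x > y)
3*y^2 + 2*x - 3*y - 2

(a) The degree is 2 — a generic line meets the curve in up to 2 points.
(b) From the visible intercepts: one x-axis crossing is at x = 1.
(c) Solving for integer coefficients yields p as stated.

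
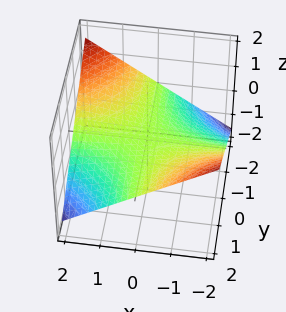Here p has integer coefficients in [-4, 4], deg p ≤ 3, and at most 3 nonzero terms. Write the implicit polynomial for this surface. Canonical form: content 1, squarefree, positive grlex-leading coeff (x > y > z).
(a) deg p = 2. A hyperbolic paraboloid; a quadric.
(b) Checking where it meets the axes: every point of the y-axis in the box is on the surface; the visible x-axis segment lies entirely on the surface.
(c) Assembling these constraints gives the stated polynomial.

x*y + 3*z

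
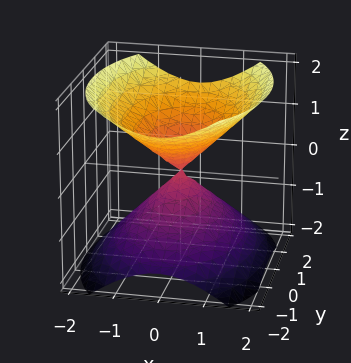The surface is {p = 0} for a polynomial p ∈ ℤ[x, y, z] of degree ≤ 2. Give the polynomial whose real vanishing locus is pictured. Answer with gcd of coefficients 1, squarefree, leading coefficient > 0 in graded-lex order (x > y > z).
2*x^2 + y^2 - 2*z^2

(a) The picture has 2 separate pieces. They look like related sheets of one shape, so recover p as a whole.
(b) deg p = 2. A double cone through the origin; a quadric.
(c) Symmetries: it's symmetric under x → −x, forcing even powers of x; it's symmetric under z → −z, forcing even powers of z; mirror symmetry y ↦ −y ⇒ only even powers of y.
(d) Reading off the gridlines: one z-axis crossing is at z = 0; one y-axis crossing is at y = 0; it meets the x-axis at x = 0 (among the integer gridlines).
(e) Solving for integer coefficients yields p as stated.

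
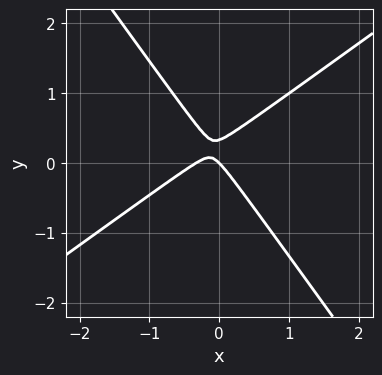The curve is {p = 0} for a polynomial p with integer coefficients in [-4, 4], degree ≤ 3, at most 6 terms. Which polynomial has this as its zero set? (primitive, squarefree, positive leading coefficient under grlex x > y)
3*x^2 - 2*x*y - 3*y^2 + x + y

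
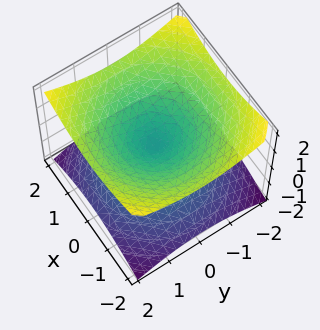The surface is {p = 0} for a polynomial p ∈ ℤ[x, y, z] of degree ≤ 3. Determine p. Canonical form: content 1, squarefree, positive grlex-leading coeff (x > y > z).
x^2 + y^2 - 2*z^2

1. Degree: two nappes meeting at a single point; a quadric, so deg p = 2.
2. Symmetries: mirror symmetry z ↦ −z ⇒ only even powers of z; the z-axis is an axis of rotation, so x and y enter only as x² + y².
3. Reading off the gridlines: it meets the z-axis at z = 0 (among the integer gridlines); one x-axis crossing is at x = 0.
4. Putting this together gives p.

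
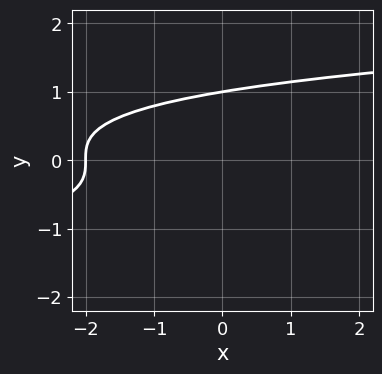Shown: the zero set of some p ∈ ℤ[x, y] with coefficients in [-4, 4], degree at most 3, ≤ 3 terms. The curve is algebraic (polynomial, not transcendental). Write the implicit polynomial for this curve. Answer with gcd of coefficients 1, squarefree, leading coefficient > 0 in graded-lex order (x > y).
2*y^3 - x - 2

1. deg p = 3. No degree-2 curve has this shape.
2. Reading off the gridlines: it crosses the x-axis at the gridline x = -2; it meets the y-axis at y = 1 (among the integer gridlines).
3. These observations pin down the coefficients.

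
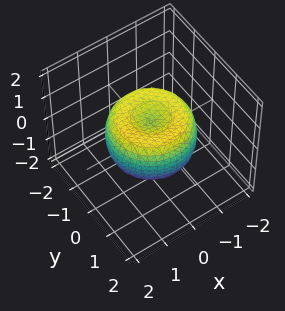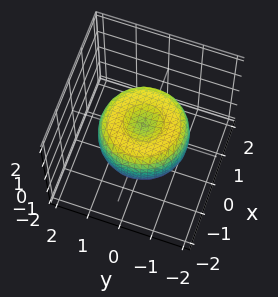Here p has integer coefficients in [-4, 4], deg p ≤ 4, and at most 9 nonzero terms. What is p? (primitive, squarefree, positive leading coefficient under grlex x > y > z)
2*x^4 + 4*x^2*y^2 + 2*y^4 - 3*x^2 - 3*y^2 + 3*z^2 - 1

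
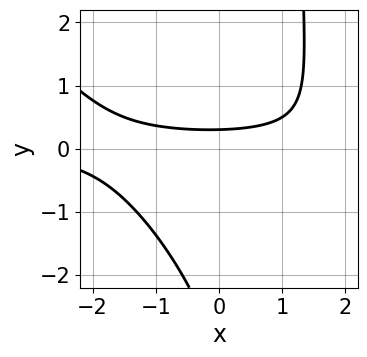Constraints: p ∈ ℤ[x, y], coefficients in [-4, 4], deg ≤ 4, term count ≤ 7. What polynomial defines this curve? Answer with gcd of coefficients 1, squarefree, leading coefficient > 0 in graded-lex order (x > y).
(a) The degree is 3 — no degree-2 curve has this shape.
(b) Observable constraints: the curve avoids every integer x-axis point in the box.
(c) Matching integer coefficients to the picture gives p.

x^2*y + x*y^2 - y^2 - 3*y + 1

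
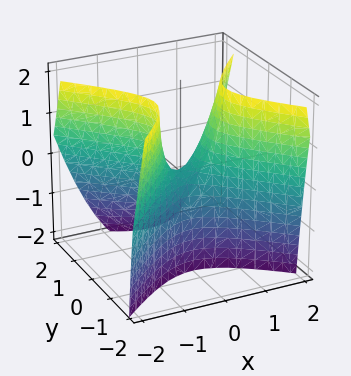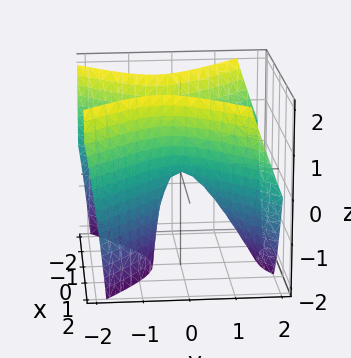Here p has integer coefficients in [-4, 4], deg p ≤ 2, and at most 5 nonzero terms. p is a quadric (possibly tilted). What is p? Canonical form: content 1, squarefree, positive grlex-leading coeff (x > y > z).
1. Degree: a generic line meets the surface in up to 2 points, so deg p = 2.
2. Reading off the gridlines: it crosses the x-axis at the gridline x = 0; it meets the y-axis at y = 0 (among the integer gridlines).
3. Matching integer coefficients to the picture gives p.

2*x^2 - 2*y^2 - y*z - z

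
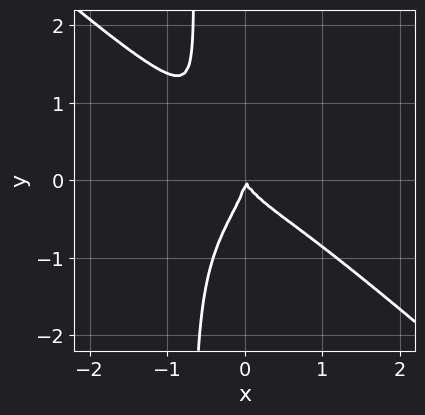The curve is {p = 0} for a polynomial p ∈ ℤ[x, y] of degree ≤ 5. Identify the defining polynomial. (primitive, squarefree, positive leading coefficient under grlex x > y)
2*x^4 + 3*x*y^3 + 2*y^3 + 2*x^2 + x*y

deg p = 4.
Observable constraints: one x-axis crossing is at x = 0; it crosses the y-axis at the gridline y = 0.
Matching integer coefficients to the picture gives p.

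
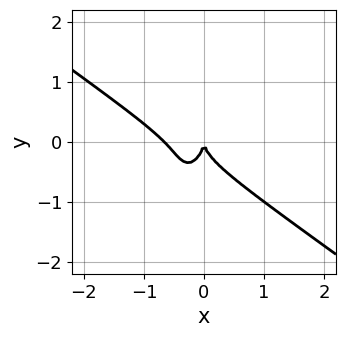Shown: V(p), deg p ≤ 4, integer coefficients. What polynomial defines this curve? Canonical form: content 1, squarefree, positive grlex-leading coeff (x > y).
(a) Degree: the shape is more complex than any degree-2 curve, so deg p = 3.
(b) Observable constraints: it meets the y-axis at y = 0 (among the integer gridlines); one x-axis crossing is at x = 0.
(c) Putting this together gives p.

3*x^3 + 3*x^2*y - x*y^2 + y^3 + 2*x^2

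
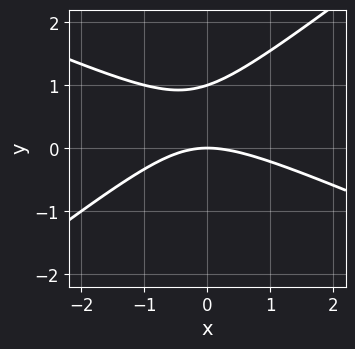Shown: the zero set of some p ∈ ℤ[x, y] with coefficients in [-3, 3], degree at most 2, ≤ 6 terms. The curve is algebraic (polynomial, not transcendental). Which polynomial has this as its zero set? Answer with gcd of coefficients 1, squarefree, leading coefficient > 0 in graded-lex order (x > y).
x^2 + x*y - 3*y^2 + 3*y

1. deg p = 2. No degree-1 curve has this shape.
2. Reading off the gridlines: the y-axis gridline crossings are at y ∈ {0, 1}; it crosses the x-axis at the gridline x = 0.
3. Assembling these constraints gives the stated polynomial.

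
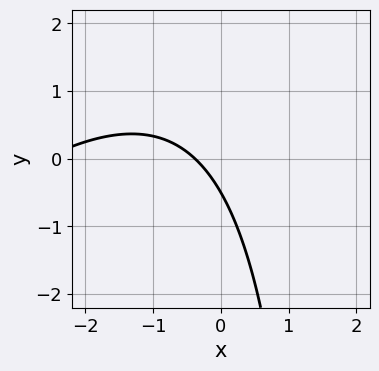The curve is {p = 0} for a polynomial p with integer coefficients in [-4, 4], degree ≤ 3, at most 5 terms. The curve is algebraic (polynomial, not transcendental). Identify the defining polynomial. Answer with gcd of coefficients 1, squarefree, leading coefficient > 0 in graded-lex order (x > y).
x^2 - x*y + 3*x + 2*y + 1

(a) Degree: a generic line meets the curve in up to 2 points, so deg p = 2.
(b) Matching integer coefficients to the picture gives p.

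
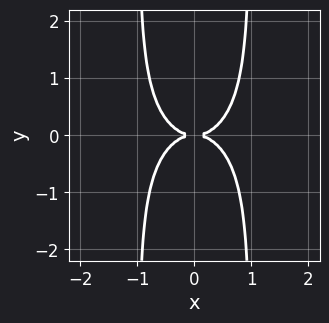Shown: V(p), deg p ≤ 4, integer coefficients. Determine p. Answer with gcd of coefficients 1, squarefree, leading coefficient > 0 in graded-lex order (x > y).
x^4 + x^2*y^2 - y^2

(a) Degree: the shape is more complex than any degree-3 curve, so deg p = 4.
(b) Symmetries: mirror symmetry y ↦ −y ⇒ only even powers of y; the x ↦ −x reflection is a symmetry, so x appears only in even powers.
(c) Reading off the gridlines: one x-axis crossing is at x = 0; it meets the y-axis at y = 0 (among the integer gridlines).
(d) Putting this together gives p.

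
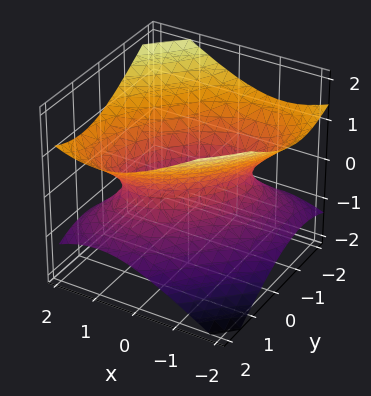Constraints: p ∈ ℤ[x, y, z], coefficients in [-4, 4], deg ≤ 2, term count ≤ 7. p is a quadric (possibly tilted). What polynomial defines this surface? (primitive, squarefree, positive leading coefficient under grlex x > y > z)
x^2 - x*y + y^2 - 2*z^2 - 1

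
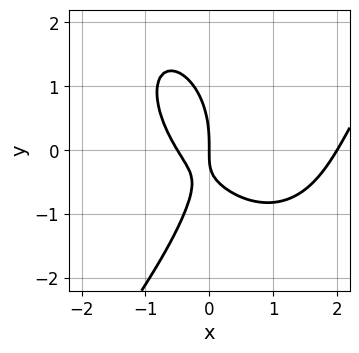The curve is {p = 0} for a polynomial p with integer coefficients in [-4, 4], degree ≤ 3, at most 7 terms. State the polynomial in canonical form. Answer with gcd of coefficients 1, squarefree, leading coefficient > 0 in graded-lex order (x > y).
2*x^3 - y^3 - 3*x^2 - 3*x*y - 2*x

(a) The degree is 3 — the shape is more complex than any degree-2 curve.
(b) Against the integer gridlines: it meets the y-axis at y = 0 (among the integer gridlines); the x-axis gridline crossings are at x ∈ {0, 2}.
(c) Fitting integer coefficients to these (and the overall shape) gives p.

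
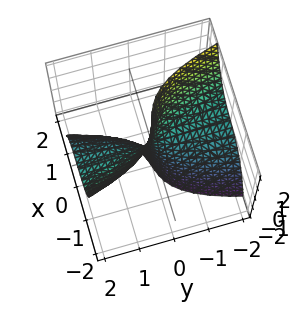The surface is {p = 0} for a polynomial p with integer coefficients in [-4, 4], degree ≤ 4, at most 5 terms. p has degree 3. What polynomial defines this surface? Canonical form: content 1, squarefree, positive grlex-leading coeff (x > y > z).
First, degree: no degree-2 surface has this shape, so deg p = 3.
Then, from the axis intercepts and sections: the visible z-axis segment lies entirely on the surface; the visible y-axis segment lies entirely on the surface; it meets the x-axis at x = 0 (among the integer gridlines).
Finally, fitting integer coefficients to these (and the overall shape) gives p.

3*x^3 + 3*y*z + 2*x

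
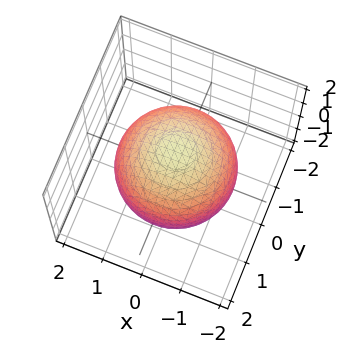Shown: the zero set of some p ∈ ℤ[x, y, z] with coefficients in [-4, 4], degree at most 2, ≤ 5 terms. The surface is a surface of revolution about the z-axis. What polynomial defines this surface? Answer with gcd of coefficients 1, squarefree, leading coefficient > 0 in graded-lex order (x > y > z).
x^2 + y^2 + z^2 - 2

(a) deg p = 2.
(b) Symmetries: rotational symmetry about the z-axis ⇒ p depends on x, y only through x² + y².
(c) Observable constraints: a circular section at z = -1 has radius exactly 1.
(d) Putting this together gives p.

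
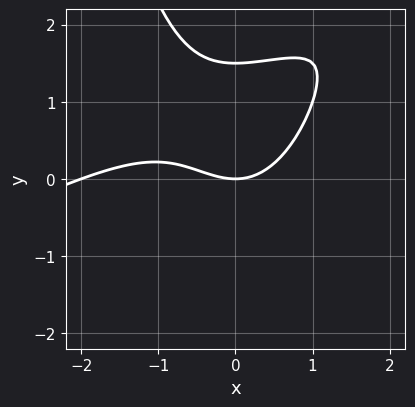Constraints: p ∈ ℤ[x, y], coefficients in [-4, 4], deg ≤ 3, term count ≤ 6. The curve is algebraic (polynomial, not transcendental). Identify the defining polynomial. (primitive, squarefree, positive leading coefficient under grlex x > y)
x^3 - 2*x^2*y + 2*x^2 + 2*y^2 - 3*y

First, deg p = 3.
Next, against the integer gridlines: the x-axis gridline crossings are at x ∈ {-2, 0}; it crosses the y-axis at the gridline y = 0.
Finally, solving for integer coefficients yields p as stated.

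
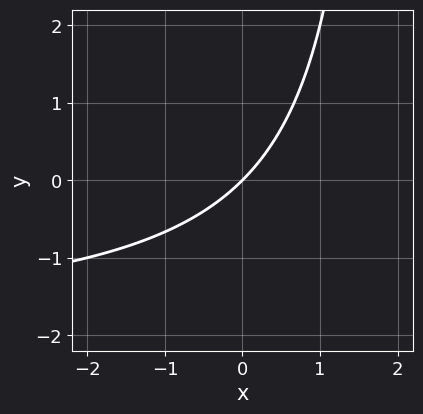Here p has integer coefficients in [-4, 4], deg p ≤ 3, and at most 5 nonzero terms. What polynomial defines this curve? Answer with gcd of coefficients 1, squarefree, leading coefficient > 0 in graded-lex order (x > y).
x*y + 2*x - 2*y

deg p = 2. No degree-1 curve has this shape.
From the visible intercepts: it crosses the y-axis at the gridline y = 0; one x-axis crossing is at x = 0.
Together with the visible shape, these determine p as stated.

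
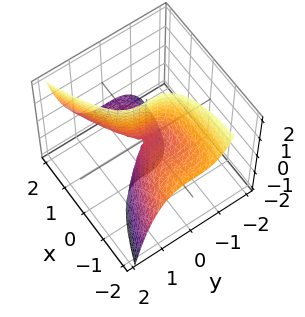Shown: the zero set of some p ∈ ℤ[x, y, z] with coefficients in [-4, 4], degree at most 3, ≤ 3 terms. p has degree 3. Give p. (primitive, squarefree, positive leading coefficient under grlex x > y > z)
(a) Degree: the shape is more complex than any degree-2 surface, so deg p = 3.
(b) Against the integer gridlines: every point of the z-axis in the box is on the surface; it crosses the x-axis at the gridline x = 0; it crosses the y-axis at the gridline y = 0.
(c) The integer polynomial consistent with all of this is the stated p.

2*y^3 - x^2 - 2*x*z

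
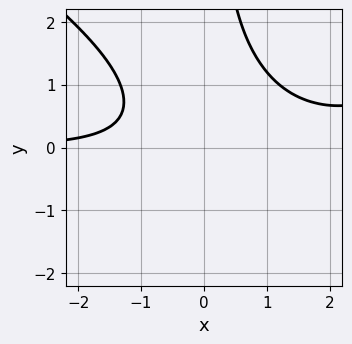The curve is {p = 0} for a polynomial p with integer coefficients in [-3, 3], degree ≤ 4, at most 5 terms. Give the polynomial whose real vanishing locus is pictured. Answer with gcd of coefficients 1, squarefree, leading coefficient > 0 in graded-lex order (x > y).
x^3*y - 2*x*y^3 - 3*x^2*y + 2*y^2 + 3

Degree: the shape is more complex than any degree-3 curve, so deg p = 4.
Reading off the gridlines: no y-intercept at any integer in the box; no x-intercept at any integer in the box.
The integer polynomial consistent with all of this is the stated p.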